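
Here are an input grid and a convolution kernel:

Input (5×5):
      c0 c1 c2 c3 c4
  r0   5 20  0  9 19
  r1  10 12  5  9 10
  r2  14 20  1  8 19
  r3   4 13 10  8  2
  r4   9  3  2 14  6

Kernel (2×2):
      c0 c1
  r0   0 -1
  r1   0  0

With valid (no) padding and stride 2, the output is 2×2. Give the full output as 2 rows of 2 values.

-20 -9
-20 -8

Output[0,0]: The receptive field on the input at this output position is [5 20 / 10 12]. Elementwise product with the kernel and sum: 20·-1.
Output[0,1]: The receptive field on the input at this output position is [0 9 / 5 9]. Elementwise product with the kernel and sum: 9·-1.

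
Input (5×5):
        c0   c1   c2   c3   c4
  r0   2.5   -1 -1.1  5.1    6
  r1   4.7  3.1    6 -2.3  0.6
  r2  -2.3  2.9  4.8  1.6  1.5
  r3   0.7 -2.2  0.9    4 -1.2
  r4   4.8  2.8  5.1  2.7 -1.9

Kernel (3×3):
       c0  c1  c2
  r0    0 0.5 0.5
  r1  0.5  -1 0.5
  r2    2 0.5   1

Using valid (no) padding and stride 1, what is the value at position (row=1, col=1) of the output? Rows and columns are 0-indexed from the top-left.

The receptive field on the input at this output position is [3.1 6 -2.3 / 2.9 4.8 1.6 / -2.2 0.9 4]. Elementwise product with the kernel and sum: 6·0.5 + -2.3·0.5 + 2.9·0.5 + 4.8·-1 + 1.6·0.5 + -2.2·2 + 0.9·0.5 + 4·1.

-0.65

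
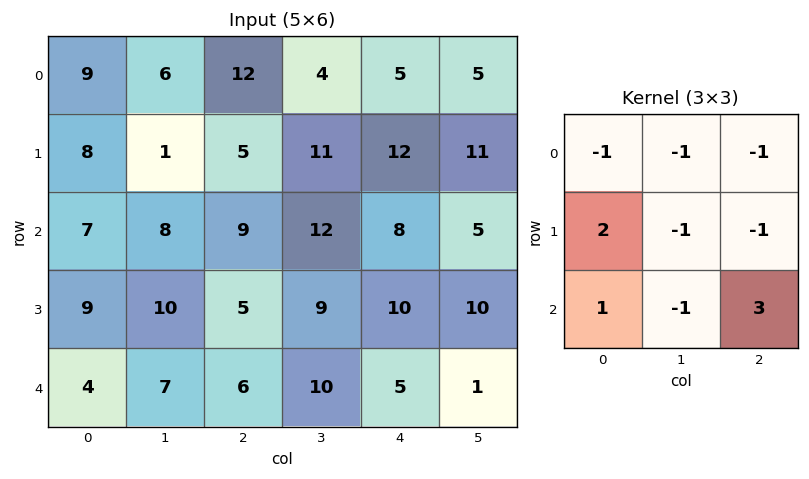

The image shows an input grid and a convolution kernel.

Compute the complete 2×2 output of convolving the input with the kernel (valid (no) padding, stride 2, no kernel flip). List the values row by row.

9 -13
-6 -27

Output[0,0]: The receptive field on the input at this output position is [9 6 12 / 8 1 5 / 7 8 9]. Elementwise product with the kernel and sum: 9·-1 + 6·-1 + 12·-1 + 8·2 + 1·-1 + 5·-1 + 7·1 + 8·-1 + 9·3.
Output[0,1]: The receptive field on the input at this output position is [12 4 5 / 5 11 12 / 9 12 8]. Elementwise product with the kernel and sum: 12·-1 + 4·-1 + 5·-1 + 5·2 + 11·-1 + 12·-1 + 9·1 + 12·-1 + 8·3.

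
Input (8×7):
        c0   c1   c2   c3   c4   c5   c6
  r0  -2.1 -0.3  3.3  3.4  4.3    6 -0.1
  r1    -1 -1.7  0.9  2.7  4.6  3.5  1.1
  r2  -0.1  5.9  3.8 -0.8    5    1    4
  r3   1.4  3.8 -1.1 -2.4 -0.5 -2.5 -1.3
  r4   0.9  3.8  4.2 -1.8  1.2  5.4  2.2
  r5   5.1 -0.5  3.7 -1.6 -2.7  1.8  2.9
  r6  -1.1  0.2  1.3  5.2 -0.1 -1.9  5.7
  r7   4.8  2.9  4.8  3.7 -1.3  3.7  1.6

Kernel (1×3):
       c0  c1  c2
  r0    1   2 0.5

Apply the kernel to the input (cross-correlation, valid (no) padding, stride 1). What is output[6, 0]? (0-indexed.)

The receptive field on the input at this output position is [-1.1 0.2 1.3]. Elementwise product with the kernel and sum: -1.1·1 + 0.2·2 + 1.3·0.5.

-0.05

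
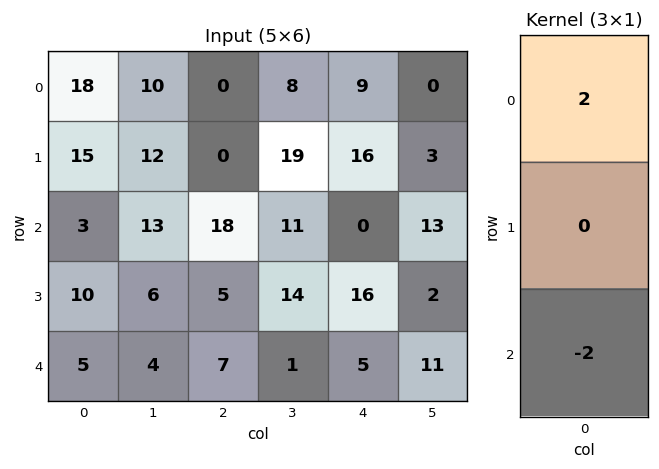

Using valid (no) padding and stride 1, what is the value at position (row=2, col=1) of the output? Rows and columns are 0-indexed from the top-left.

18

The receptive field on the input at this output position is [13 / 6 / 4]. Elementwise product with the kernel and sum: 13·2 + 4·-2.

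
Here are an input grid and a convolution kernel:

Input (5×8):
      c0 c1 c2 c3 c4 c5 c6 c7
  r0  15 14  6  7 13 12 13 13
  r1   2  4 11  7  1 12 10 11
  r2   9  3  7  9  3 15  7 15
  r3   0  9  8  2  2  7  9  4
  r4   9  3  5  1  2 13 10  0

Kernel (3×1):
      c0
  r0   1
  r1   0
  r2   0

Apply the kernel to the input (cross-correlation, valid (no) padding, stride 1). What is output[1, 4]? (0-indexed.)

The receptive field on the input at this output position is [1 / 3 / 2]. Elementwise product with the kernel and sum: 1·1.

1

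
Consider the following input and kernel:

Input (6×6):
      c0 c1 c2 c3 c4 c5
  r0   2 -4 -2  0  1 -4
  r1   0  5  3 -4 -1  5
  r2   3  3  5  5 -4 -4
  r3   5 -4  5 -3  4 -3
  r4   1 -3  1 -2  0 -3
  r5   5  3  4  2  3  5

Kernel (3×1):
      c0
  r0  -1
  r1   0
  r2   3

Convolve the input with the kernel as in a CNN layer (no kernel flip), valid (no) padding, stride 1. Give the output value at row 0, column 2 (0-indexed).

17

The receptive field on the input at this output position is [-2 / 3 / 5]. Elementwise product with the kernel and sum: -2·-1 + 5·3.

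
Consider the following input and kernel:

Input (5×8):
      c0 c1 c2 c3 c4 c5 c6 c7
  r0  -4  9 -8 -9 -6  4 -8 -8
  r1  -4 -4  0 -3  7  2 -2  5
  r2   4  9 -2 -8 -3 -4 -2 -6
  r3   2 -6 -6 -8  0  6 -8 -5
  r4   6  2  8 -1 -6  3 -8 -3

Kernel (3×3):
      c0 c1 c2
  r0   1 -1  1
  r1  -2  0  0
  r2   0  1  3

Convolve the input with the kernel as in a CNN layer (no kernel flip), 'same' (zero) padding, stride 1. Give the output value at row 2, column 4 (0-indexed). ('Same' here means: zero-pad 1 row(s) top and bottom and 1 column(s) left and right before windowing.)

26

The receptive field on the zero-padded input at this output position is [-3 7 2 / -8 -3 -4 / -8 0 6]. Elementwise product with the kernel and sum: -3·1 + 7·-1 + 2·1 + -8·-2 + 0·1 + 6·3.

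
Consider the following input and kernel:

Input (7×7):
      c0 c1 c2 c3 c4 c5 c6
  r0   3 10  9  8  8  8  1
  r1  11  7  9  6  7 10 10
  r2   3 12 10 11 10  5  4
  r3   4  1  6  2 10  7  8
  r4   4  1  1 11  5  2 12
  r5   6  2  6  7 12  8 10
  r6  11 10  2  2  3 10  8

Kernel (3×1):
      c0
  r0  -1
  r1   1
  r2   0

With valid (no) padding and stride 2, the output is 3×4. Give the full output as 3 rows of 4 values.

8 0 -1 9
1 -4 0 4
2 5 7 -2

Output[0,0]: The receptive field on the input at this output position is [3 / 11 / 3]. Elementwise product with the kernel and sum: 3·-1 + 11·1.
Output[0,1]: The receptive field on the input at this output position is [9 / 9 / 10]. Elementwise product with the kernel and sum: 9·-1 + 9·1.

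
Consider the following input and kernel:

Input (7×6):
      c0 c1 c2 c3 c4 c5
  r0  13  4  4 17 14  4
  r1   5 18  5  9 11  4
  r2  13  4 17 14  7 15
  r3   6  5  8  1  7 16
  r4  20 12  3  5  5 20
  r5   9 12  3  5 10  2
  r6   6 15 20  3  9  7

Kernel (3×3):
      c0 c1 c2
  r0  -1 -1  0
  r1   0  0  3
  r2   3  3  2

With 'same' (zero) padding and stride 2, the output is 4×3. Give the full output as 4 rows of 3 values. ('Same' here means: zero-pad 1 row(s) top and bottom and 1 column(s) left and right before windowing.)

63 138 80
35 60 81
81 57 101
36 -6 6

Output[0,0]: The receptive field on the zero-padded input at this output position is [0 0 0 / 0 13 4 / 0 5 18]. Elementwise product with the kernel and sum: 0·-1 + 0·-1 + 4·3 + 0·3 + 5·3 + 18·2.
Output[0,1]: The receptive field on the zero-padded input at this output position is [0 0 0 / 4 4 17 / 18 5 9]. Elementwise product with the kernel and sum: 0·-1 + 0·-1 + 17·3 + 18·3 + 5·3 + 9·2.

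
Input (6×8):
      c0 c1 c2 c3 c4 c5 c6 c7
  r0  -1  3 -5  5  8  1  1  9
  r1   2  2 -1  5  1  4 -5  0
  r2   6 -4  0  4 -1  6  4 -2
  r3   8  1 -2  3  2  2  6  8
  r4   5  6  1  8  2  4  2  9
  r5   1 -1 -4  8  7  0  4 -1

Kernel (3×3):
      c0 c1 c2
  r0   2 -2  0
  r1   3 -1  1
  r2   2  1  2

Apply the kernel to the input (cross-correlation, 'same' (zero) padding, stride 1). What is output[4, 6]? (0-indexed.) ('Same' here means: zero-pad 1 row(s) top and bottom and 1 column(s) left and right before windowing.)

13

The receptive field on the zero-padded input at this output position is [2 6 8 / 4 2 9 / 0 4 -1]. Elementwise product with the kernel and sum: 2·2 + 6·-2 + 4·3 + 2·-1 + 9·1 + 0·2 + 4·1 + -1·2.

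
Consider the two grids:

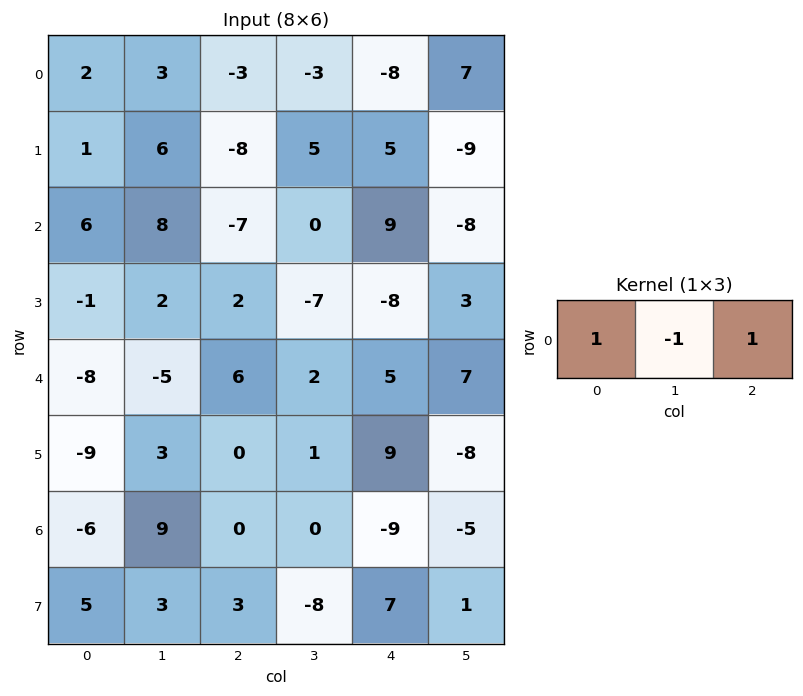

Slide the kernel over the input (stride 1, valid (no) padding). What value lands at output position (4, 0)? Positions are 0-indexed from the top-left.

The receptive field on the input at this output position is [-8 -5 6]. Elementwise product with the kernel and sum: -8·1 + -5·-1 + 6·1.

3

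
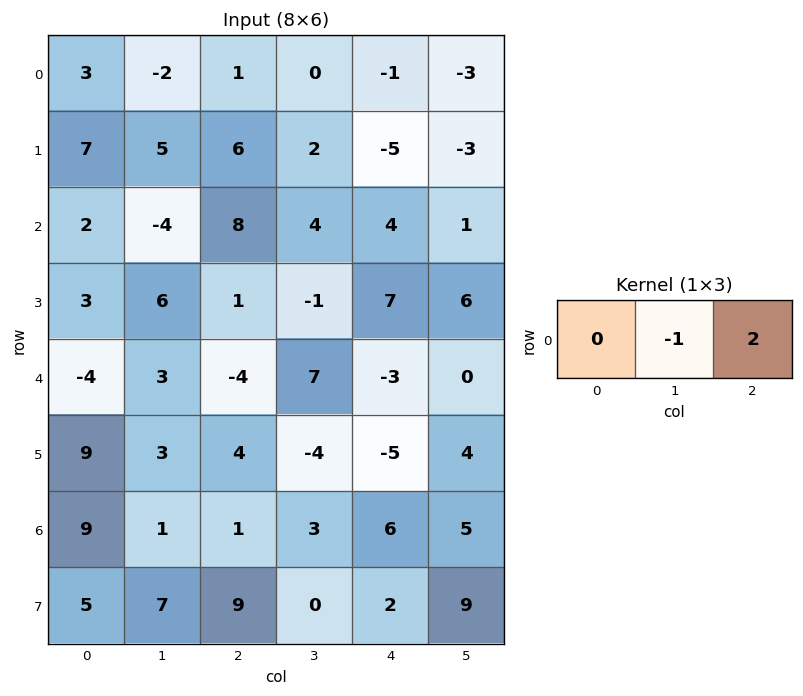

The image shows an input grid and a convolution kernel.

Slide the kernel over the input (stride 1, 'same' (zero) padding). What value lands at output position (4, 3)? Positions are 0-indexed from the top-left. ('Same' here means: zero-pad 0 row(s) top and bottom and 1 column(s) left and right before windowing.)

-13

The receptive field on the zero-padded input at this output position is [-4 7 -3]. Elementwise product with the kernel and sum: 7·-1 + -3·2.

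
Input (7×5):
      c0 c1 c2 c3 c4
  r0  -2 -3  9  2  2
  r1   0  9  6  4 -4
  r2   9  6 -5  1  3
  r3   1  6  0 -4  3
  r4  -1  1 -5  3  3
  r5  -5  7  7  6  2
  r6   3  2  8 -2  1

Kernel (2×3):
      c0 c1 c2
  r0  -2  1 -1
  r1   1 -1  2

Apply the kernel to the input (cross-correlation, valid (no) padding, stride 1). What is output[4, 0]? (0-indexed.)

The receptive field on the input at this output position is [-1 1 -5 / -5 7 7]. Elementwise product with the kernel and sum: -1·-2 + 1·1 + -5·-1 + -5·1 + 7·-1 + 7·2.

10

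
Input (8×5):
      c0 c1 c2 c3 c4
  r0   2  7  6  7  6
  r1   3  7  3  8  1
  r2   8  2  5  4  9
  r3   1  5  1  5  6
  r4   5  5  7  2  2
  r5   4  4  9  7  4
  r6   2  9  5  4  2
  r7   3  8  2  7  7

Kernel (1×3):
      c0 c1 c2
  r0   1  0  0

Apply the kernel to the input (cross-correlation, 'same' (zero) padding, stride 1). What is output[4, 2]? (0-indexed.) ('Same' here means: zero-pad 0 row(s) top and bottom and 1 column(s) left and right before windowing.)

The receptive field on the zero-padded input at this output position is [5 7 2]. Elementwise product with the kernel and sum: 5·1.

5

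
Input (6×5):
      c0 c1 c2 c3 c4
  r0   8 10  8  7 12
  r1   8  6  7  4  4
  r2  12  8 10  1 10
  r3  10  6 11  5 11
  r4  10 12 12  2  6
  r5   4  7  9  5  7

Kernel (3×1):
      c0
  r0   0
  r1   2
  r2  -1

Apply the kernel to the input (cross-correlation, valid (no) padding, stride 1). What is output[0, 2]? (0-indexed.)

4

The receptive field on the input at this output position is [8 / 7 / 10]. Elementwise product with the kernel and sum: 7·2 + 10·-1.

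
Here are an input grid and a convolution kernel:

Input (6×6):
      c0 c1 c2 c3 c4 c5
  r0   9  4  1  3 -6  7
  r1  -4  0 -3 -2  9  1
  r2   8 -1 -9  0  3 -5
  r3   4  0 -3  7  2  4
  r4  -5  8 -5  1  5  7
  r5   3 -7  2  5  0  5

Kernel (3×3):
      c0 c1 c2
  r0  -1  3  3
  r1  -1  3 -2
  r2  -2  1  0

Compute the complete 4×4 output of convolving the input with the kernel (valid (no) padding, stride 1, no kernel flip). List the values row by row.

Output[0,0]: The receptive field on the input at this output position is [9 4 1 / -4 0 -3 / 8 -1 -9]. Elementwise product with the kernel and sum: 9·-1 + 4·3 + 1·3 + -4·-1 + 0·3 + -3·-2 + 8·-2 + -1·1.

-1 -4 -13 30
-6 -44 40 39
-18 -70 49 -12
13 3 29 1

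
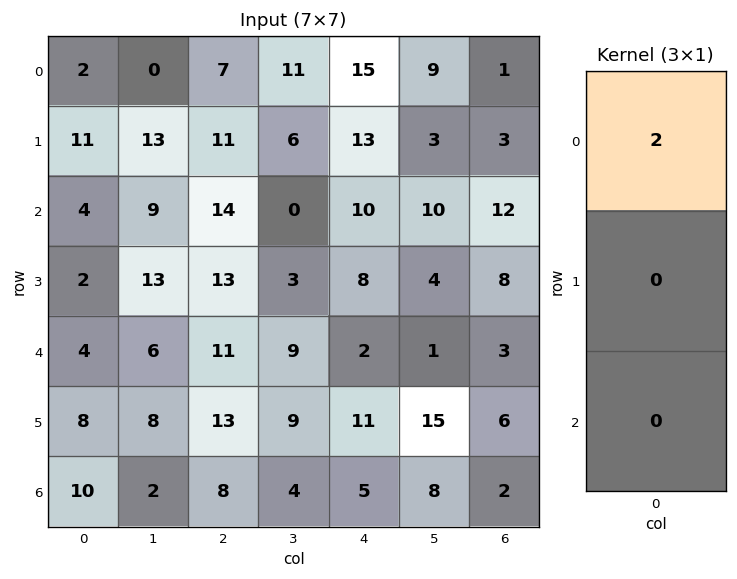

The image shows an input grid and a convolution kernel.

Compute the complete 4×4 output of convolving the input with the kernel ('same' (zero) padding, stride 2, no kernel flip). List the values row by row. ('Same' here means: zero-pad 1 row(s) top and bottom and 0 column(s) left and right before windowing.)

0 0 0 0
22 22 26 6
4 26 16 16
16 26 22 12

Output[0,0]: The receptive field on the zero-padded input at this output position is [0 / 2 / 11]. Elementwise product with the kernel and sum: 0·2.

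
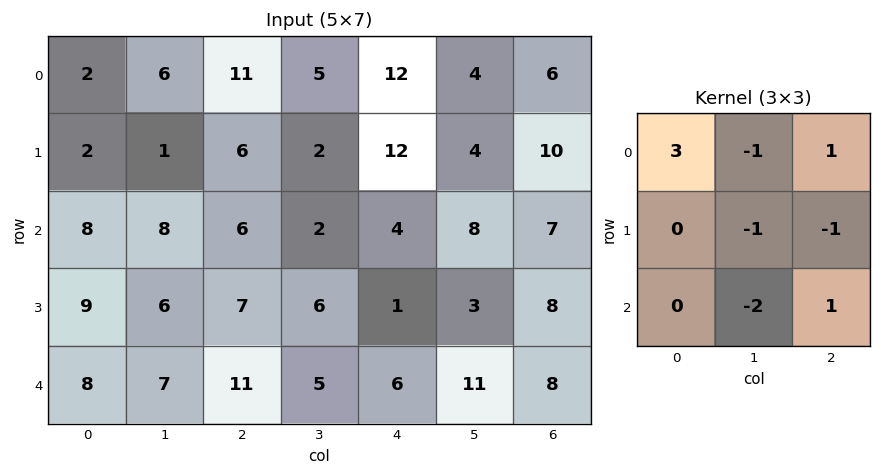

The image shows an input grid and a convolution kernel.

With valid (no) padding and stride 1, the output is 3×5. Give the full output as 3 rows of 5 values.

Output[0,0]: The receptive field on the input at this output position is [2 6 11 / 2 1 6 / 8 8 6]. Elementwise product with the kernel and sum: 2·3 + 6·-1 + 11·1 + 1·-1 + 6·-1 + 8·-2 + 6·1.
Output[0,1]: The receptive field on the input at this output position is [6 11 5 / 1 6 2 / 8 6 2]. Elementwise product with the kernel and sum: 6·3 + 11·-1 + 5·1 + 6·-1 + 2·-1 + 6·-2 + 2·1.

-6 -6 26 -9 15
-8 -17 11 -13 29
6 -10 9 5 -14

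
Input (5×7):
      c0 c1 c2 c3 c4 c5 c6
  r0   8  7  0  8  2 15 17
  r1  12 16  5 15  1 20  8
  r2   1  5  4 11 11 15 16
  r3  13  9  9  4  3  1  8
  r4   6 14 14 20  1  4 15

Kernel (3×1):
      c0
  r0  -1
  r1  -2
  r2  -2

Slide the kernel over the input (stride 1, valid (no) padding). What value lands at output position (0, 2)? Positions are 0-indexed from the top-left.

-18

The receptive field on the input at this output position is [0 / 5 / 4]. Elementwise product with the kernel and sum: 0·-1 + 5·-2 + 4·-2.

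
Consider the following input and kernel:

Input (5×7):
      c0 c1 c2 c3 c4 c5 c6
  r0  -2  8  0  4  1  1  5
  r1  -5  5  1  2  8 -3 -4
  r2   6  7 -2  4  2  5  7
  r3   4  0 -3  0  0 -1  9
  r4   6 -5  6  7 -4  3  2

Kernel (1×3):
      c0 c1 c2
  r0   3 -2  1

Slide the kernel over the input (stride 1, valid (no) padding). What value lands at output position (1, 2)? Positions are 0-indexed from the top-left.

7

The receptive field on the input at this output position is [1 2 8]. Elementwise product with the kernel and sum: 1·3 + 2·-2 + 8·1.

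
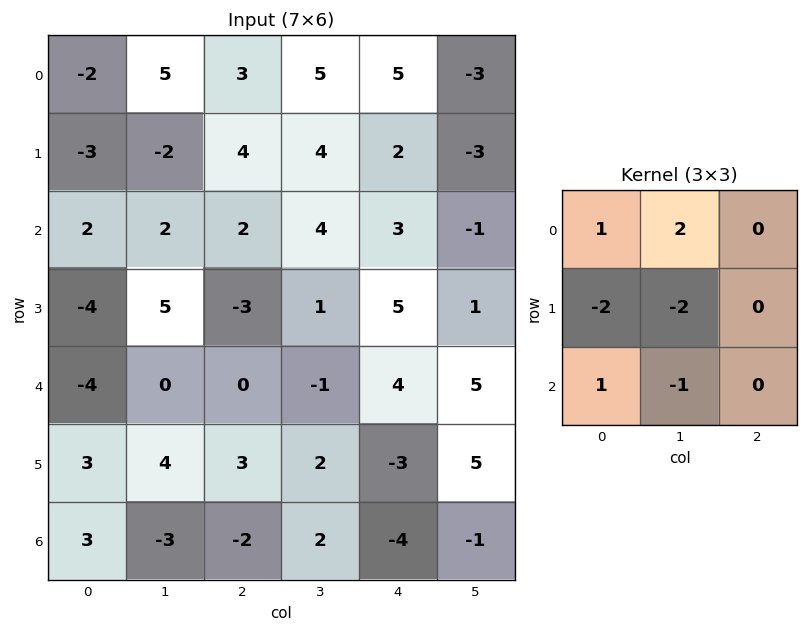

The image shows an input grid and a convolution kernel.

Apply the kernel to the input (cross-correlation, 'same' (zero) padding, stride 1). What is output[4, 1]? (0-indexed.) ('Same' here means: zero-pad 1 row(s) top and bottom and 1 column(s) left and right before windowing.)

The receptive field on the zero-padded input at this output position is [-4 5 -3 / -4 0 0 / 3 4 3]. Elementwise product with the kernel and sum: -4·1 + 5·2 + -4·-2 + 0·-2 + 3·1 + 4·-1.

13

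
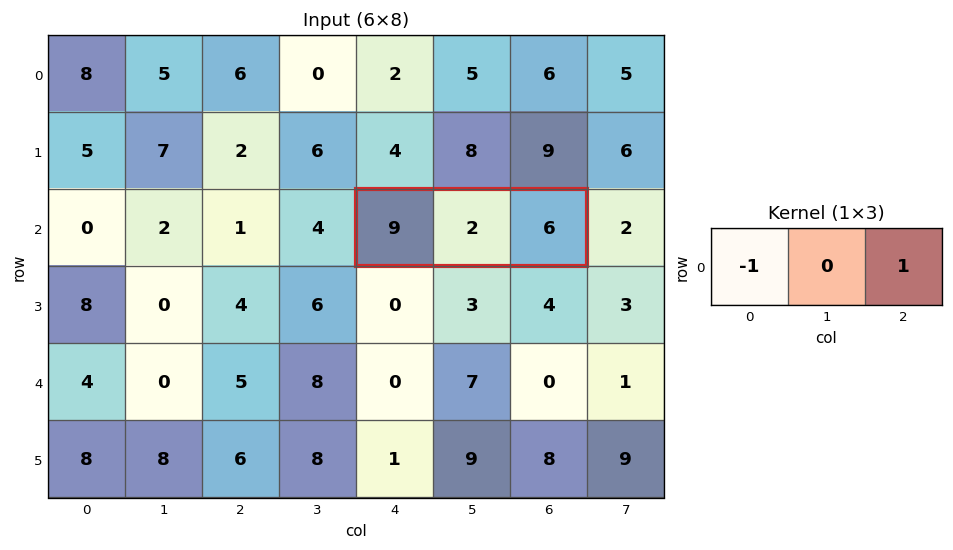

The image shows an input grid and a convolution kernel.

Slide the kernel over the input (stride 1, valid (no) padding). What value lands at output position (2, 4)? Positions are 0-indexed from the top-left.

The receptive field on the input at this output position is [9 2 6]. Elementwise product with the kernel and sum: 9·-1 + 6·1.

-3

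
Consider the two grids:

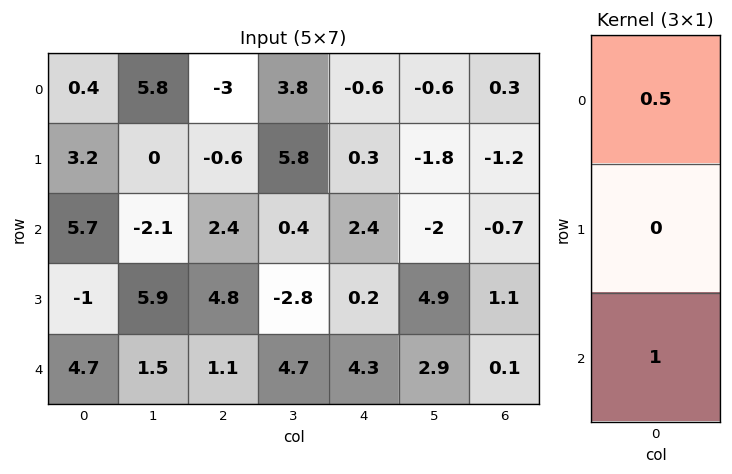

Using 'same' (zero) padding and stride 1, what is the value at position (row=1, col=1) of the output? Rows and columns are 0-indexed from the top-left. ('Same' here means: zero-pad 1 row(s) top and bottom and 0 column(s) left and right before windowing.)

The receptive field on the zero-padded input at this output position is [5.8 / 0 / -2.1]. Elementwise product with the kernel and sum: 5.8·0.5 + -2.1·1.

0.8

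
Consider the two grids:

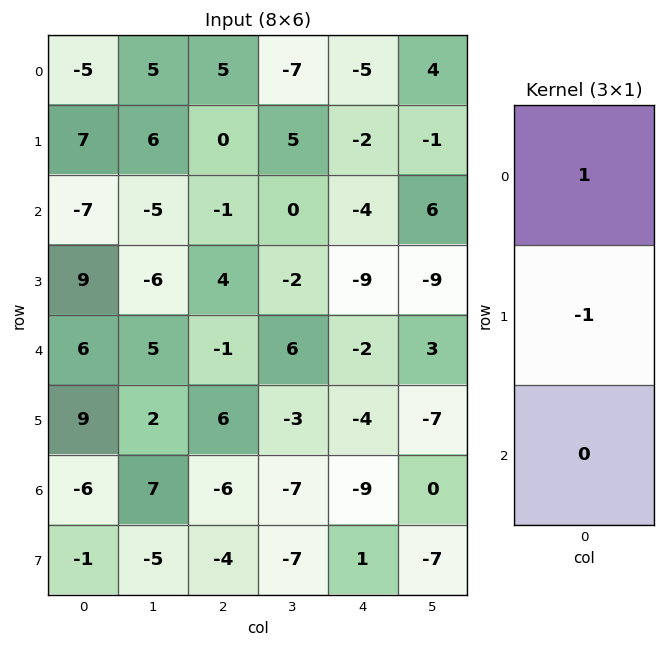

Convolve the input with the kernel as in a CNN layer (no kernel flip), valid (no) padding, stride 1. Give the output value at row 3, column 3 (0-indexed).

The receptive field on the input at this output position is [-2 / 6 / -3]. Elementwise product with the kernel and sum: -2·1 + 6·-1.

-8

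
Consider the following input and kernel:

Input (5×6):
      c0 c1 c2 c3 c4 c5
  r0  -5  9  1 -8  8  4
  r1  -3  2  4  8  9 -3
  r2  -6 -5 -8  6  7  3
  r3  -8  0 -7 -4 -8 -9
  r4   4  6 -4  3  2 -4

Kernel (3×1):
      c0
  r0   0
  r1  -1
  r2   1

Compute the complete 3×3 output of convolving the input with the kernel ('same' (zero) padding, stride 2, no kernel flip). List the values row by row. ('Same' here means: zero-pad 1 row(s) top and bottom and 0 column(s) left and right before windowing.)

2 3 1
-2 1 -15
-4 4 -2

Output[0,0]: The receptive field on the zero-padded input at this output position is [0 / -5 / -3]. Elementwise product with the kernel and sum: -5·-1 + -3·1.
Output[0,1]: The receptive field on the zero-padded input at this output position is [0 / 1 / 4]. Elementwise product with the kernel and sum: 1·-1 + 4·1.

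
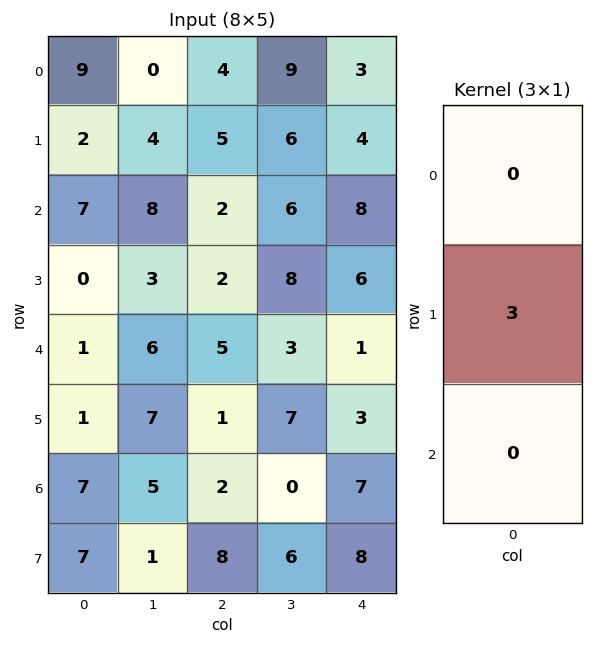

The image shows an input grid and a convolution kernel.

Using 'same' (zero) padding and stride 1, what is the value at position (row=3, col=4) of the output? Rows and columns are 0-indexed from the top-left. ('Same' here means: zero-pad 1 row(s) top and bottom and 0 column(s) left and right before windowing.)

18

The receptive field on the zero-padded input at this output position is [8 / 6 / 1]. Elementwise product with the kernel and sum: 6·3.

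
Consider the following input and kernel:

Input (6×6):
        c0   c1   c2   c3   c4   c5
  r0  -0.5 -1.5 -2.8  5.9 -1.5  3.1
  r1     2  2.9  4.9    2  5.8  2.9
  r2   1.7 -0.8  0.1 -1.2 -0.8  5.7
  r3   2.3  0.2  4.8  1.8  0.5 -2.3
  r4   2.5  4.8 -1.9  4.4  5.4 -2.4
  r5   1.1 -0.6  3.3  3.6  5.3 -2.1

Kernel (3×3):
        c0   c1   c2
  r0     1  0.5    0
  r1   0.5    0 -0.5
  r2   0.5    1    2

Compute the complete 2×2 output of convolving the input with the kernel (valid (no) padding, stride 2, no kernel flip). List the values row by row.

-2.45 -3.05
2.3 15.9

Output[0,0]: The receptive field on the input at this output position is [-0.5 -1.5 -2.8 / 2 2.9 4.9 / 1.7 -0.8 0.1]. Elementwise product with the kernel and sum: -0.5·1 + -1.5·0.5 + 2·0.5 + 4.9·-0.5 + 1.7·0.5 + -0.8·1 + 0.1·2.
Output[0,1]: The receptive field on the input at this output position is [-2.8 5.9 -1.5 / 4.9 2 5.8 / 0.1 -1.2 -0.8]. Elementwise product with the kernel and sum: -2.8·1 + 5.9·0.5 + 4.9·0.5 + 5.8·-0.5 + 0.1·0.5 + -1.2·1 + -0.8·2.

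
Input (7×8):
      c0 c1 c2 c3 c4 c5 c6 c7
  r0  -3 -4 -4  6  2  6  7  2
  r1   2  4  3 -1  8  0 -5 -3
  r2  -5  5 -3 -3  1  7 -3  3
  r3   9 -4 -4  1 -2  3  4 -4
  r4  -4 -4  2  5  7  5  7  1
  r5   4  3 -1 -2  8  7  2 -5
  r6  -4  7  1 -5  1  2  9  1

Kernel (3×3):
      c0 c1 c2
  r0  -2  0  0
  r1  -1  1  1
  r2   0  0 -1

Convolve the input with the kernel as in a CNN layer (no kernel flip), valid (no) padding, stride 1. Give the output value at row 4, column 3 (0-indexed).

5

The receptive field on the input at this output position is [5 7 5 / -2 8 7 / -5 1 2]. Elementwise product with the kernel and sum: 5·-2 + -2·-1 + 8·1 + 7·1 + 2·-1.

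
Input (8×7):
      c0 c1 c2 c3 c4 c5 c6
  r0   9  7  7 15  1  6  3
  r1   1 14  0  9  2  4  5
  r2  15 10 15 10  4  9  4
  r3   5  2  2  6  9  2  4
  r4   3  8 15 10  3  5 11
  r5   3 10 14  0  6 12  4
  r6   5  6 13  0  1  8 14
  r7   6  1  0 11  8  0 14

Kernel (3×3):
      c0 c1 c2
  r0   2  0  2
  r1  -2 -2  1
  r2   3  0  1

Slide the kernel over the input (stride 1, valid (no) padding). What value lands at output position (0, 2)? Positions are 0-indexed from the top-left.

49

The receptive field on the input at this output position is [7 15 1 / 0 9 2 / 15 10 4]. Elementwise product with the kernel and sum: 7·2 + 1·2 + 0·-2 + 9·-2 + 2·1 + 15·3 + 4·1.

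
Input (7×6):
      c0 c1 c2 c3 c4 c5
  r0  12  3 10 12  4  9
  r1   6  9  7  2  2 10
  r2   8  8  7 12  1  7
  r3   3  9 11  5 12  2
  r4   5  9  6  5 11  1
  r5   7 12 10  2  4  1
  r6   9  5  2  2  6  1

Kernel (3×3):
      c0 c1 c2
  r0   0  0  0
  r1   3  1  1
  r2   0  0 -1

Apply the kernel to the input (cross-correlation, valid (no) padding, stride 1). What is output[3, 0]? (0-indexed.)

The receptive field on the input at this output position is [3 9 11 / 5 9 6 / 7 12 10]. Elementwise product with the kernel and sum: 5·3 + 9·1 + 6·1 + 10·-1.

20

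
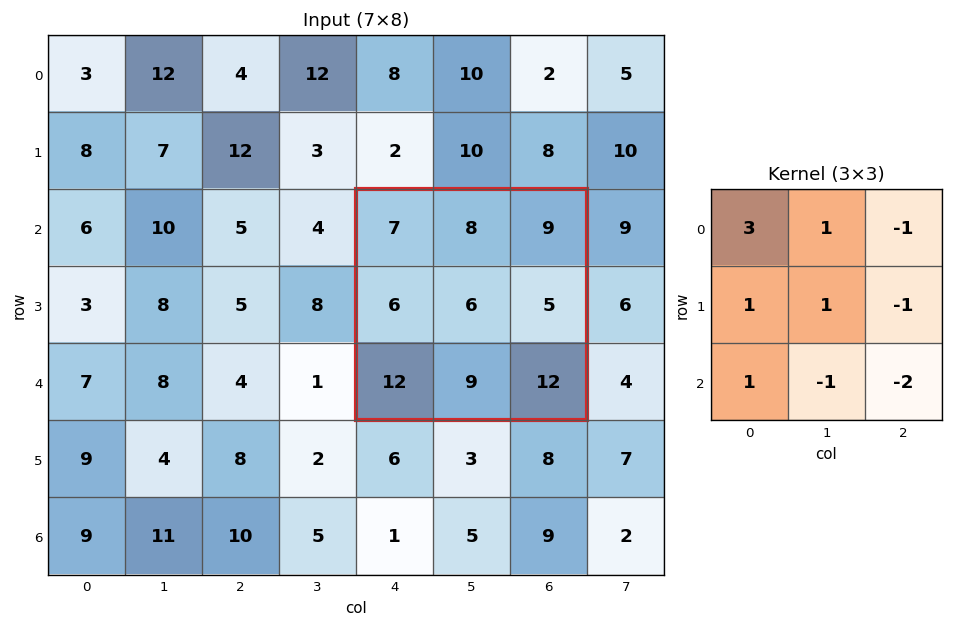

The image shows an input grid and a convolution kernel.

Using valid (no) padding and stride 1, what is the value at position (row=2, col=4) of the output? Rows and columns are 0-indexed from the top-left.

6

The receptive field on the input at this output position is [7 8 9 / 6 6 5 / 12 9 12]. Elementwise product with the kernel and sum: 7·3 + 8·1 + 9·-1 + 6·1 + 6·1 + 5·-1 + 12·1 + 9·-1 + 12·-2.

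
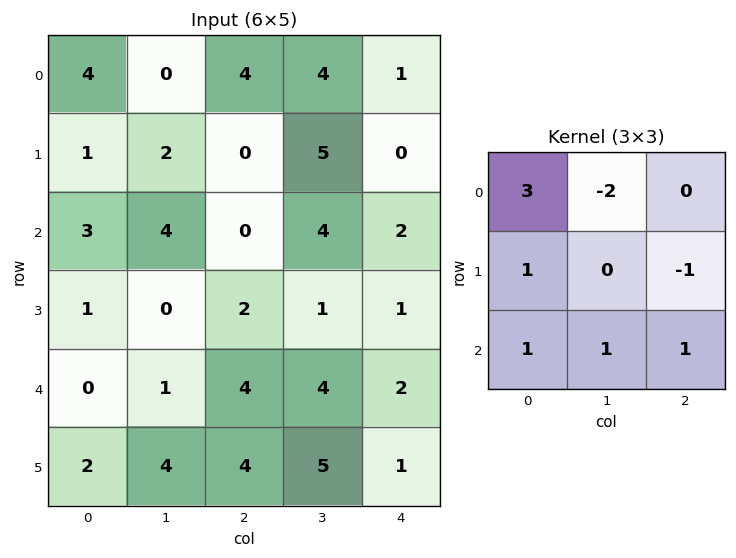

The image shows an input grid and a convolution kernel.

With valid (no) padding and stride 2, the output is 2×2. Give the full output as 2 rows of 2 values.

Output[0,0]: The receptive field on the input at this output position is [4 0 4 / 1 2 0 / 3 4 0]. Elementwise product with the kernel and sum: 4·3 + 0·-2 + 1·1 + 0·-1 + 3·1 + 4·1 + 0·1.

20 10
5 3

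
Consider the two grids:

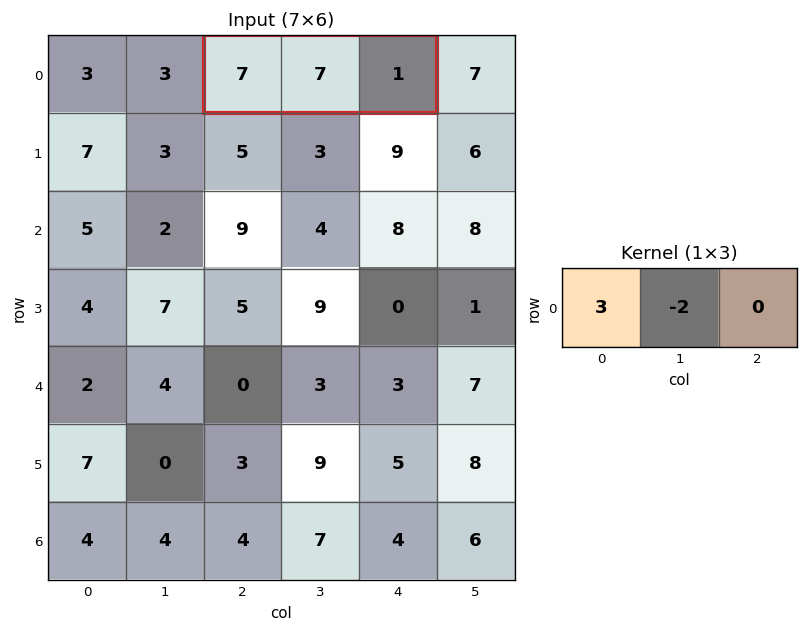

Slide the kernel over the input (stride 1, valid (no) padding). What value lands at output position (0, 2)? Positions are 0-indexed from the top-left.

The receptive field on the input at this output position is [7 7 1]. Elementwise product with the kernel and sum: 7·3 + 7·-2.

7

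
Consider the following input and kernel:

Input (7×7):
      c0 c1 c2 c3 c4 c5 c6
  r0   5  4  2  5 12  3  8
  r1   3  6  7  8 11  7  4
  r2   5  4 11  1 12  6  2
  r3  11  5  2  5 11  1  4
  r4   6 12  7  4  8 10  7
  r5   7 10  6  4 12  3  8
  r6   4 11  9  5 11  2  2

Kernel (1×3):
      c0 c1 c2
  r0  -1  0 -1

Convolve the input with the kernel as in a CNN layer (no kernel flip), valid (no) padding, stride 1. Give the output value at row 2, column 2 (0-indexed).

The receptive field on the input at this output position is [11 1 12]. Elementwise product with the kernel and sum: 11·-1 + 12·-1.

-23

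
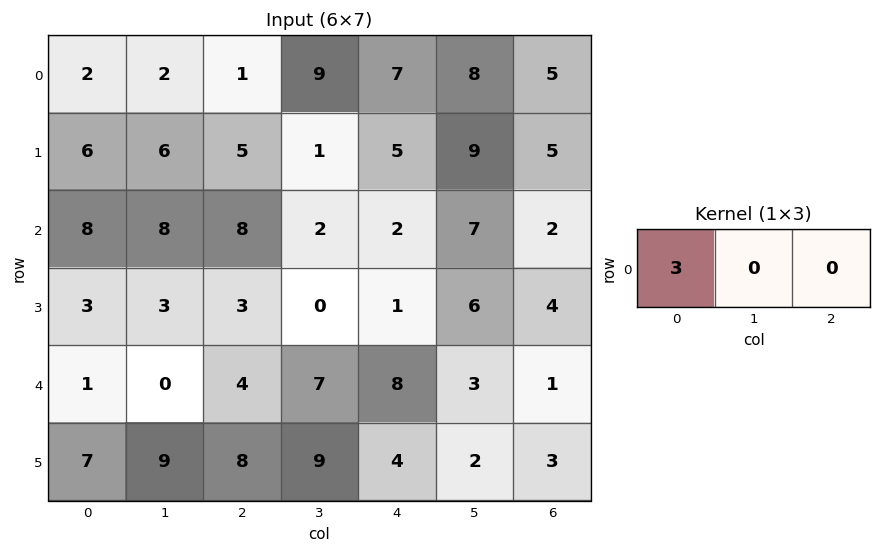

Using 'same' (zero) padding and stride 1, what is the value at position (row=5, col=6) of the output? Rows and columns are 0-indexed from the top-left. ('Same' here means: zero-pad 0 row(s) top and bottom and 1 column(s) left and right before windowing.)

The receptive field on the zero-padded input at this output position is [2 3 0]. Elementwise product with the kernel and sum: 2·3.

6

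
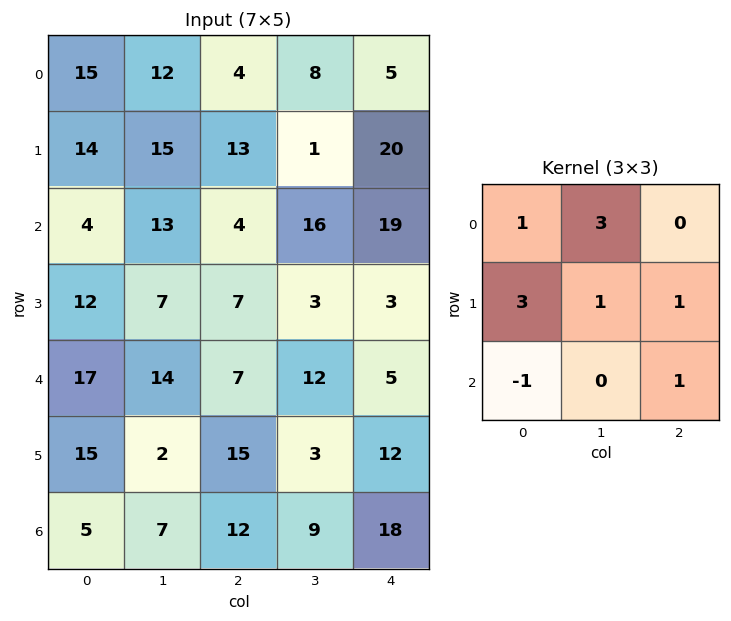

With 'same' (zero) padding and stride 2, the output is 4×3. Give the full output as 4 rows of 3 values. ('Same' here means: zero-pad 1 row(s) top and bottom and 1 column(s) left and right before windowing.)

Output[0,0]: The receptive field on the zero-padded input at this output position is [0 0 0 / 0 15 12 / 0 14 15]. Elementwise product with the kernel and sum: 0·1 + 0·3 + 0·3 + 15·1 + 12·1 + 0·-1 + 15·1.

42 34 28
66 109 125
69 90 50
57 89 84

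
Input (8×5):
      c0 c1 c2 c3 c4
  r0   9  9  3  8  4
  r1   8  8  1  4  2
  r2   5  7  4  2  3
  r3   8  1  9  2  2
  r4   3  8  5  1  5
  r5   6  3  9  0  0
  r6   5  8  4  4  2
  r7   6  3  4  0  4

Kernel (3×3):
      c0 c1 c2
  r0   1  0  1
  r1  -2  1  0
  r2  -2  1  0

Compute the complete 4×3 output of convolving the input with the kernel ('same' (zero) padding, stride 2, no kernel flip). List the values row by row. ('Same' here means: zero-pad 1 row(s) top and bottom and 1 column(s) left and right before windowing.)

Output[0,0]: The receptive field on the zero-padded input at this output position is [0 0 0 / 0 9 9 / 0 8 8]. Elementwise product with the kernel and sum: 0·1 + 0·1 + 0·-2 + 9·1 + 0·-2 + 8·1.

17 -30 -18
21 9 1
10 -5 5
14 -11 -2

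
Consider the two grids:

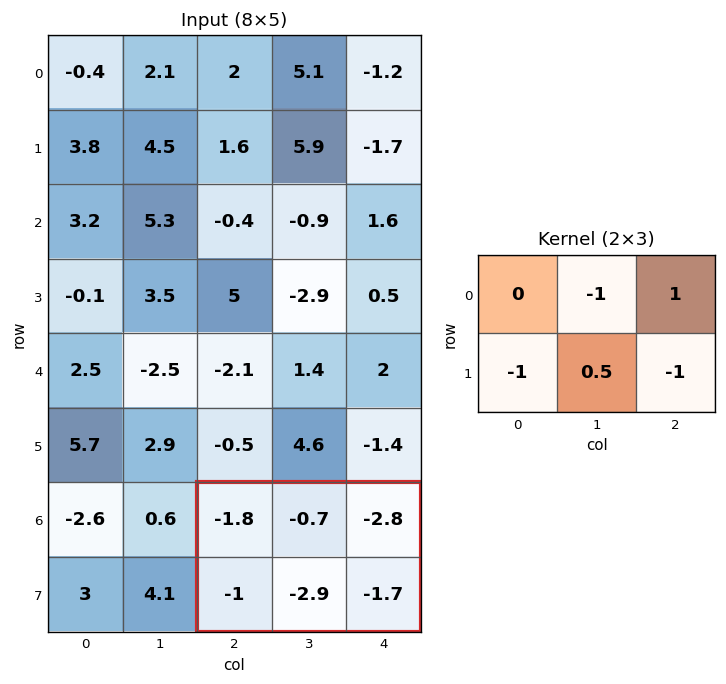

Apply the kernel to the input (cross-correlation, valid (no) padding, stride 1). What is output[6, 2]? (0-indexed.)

The receptive field on the input at this output position is [-1.8 -0.7 -2.8 / -1 -2.9 -1.7]. Elementwise product with the kernel and sum: -0.7·-1 + -2.8·1 + -1·-1 + -2.9·0.5 + -1.7·-1.

-0.85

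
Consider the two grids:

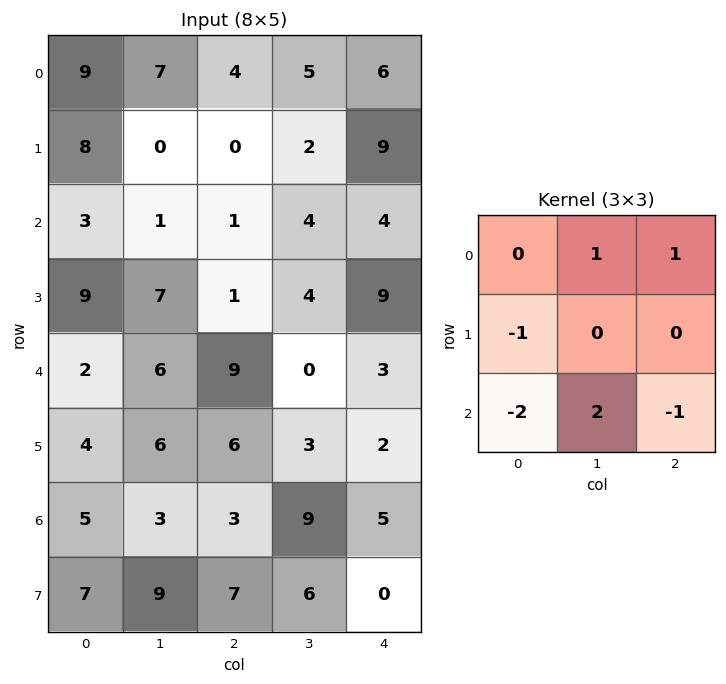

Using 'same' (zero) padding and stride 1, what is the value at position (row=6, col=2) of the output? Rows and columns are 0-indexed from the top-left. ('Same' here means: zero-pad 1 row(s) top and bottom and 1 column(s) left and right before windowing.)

The receptive field on the zero-padded input at this output position is [6 6 3 / 3 3 9 / 9 7 6]. Elementwise product with the kernel and sum: 6·1 + 3·1 + 3·-1 + 9·-2 + 7·2 + 6·-1.

-4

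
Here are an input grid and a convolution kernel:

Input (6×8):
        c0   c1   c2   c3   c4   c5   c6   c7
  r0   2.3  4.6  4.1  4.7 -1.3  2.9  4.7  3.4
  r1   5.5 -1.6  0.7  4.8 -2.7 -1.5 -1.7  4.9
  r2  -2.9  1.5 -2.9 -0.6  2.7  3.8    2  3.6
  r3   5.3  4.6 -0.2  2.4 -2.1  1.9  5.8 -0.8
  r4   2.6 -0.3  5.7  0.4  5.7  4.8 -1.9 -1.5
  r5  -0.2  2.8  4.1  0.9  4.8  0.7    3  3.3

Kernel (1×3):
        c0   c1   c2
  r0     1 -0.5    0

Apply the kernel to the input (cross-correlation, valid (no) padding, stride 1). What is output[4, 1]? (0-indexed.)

-3.15

The receptive field on the input at this output position is [-0.3 5.7 0.4]. Elementwise product with the kernel and sum: -0.3·1 + 5.7·-0.5.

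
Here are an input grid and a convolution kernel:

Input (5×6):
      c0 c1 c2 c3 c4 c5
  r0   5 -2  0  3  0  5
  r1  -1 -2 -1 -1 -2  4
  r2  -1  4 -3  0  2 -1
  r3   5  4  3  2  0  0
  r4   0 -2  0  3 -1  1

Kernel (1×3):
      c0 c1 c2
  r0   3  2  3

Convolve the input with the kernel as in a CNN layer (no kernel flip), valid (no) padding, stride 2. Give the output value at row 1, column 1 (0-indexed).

The receptive field on the input at this output position is [-3 0 2]. Elementwise product with the kernel and sum: -3·3 + 0·2 + 2·3.

-3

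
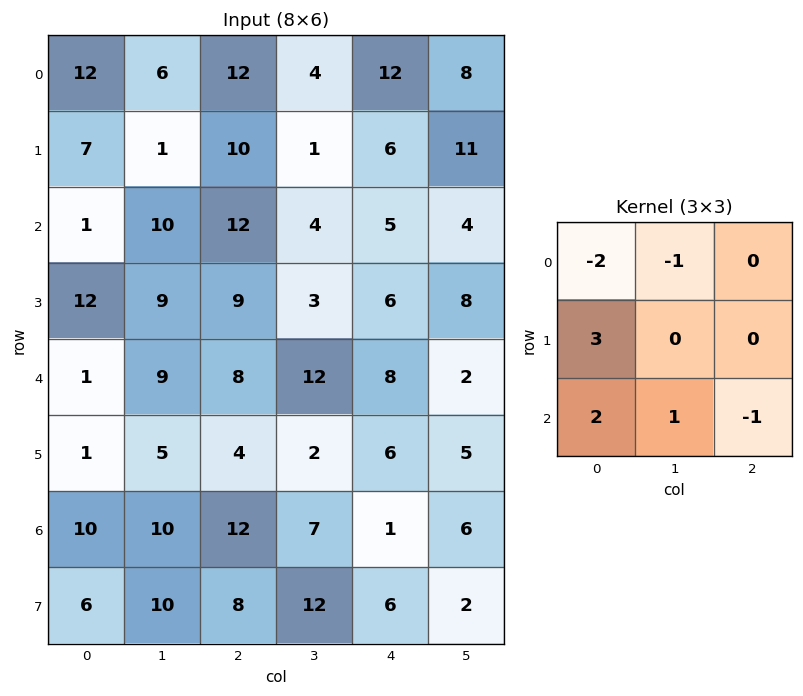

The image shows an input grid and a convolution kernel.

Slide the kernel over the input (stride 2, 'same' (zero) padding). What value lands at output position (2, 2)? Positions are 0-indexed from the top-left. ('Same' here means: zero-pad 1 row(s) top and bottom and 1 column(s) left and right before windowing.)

The receptive field on the zero-padded input at this output position is [3 6 8 / 12 8 2 / 2 6 5]. Elementwise product with the kernel and sum: 3·-2 + 6·-1 + 12·3 + 2·2 + 6·1 + 5·-1.

29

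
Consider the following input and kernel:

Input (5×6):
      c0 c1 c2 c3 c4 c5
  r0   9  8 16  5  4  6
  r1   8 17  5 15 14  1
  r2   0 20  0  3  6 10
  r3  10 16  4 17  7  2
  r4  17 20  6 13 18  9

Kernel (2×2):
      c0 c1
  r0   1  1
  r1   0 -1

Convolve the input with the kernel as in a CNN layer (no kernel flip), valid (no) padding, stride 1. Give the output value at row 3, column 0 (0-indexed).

6

The receptive field on the input at this output position is [10 16 / 17 20]. Elementwise product with the kernel and sum: 10·1 + 16·1 + 20·-1.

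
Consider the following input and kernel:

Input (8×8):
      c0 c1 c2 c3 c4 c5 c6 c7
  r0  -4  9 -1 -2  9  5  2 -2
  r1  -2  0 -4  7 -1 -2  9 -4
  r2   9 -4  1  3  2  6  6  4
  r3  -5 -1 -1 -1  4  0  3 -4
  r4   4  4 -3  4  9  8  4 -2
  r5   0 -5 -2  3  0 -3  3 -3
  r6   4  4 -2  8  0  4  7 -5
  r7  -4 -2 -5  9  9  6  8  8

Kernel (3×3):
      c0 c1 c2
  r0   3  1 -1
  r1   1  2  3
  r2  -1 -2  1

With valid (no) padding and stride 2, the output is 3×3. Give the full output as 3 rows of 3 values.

-16 -12 44
-3 17 -2
-11 -24 33

Output[0,0]: The receptive field on the input at this output position is [-4 9 -1 / -2 0 -4 / 9 -4 1]. Elementwise product with the kernel and sum: -4·3 + 9·1 + -1·-1 + -2·1 + 0·2 + -4·3 + 9·-1 + -4·-2 + 1·1.
Output[0,1]: The receptive field on the input at this output position is [-1 -2 9 / -4 7 -1 / 1 3 2]. Elementwise product with the kernel and sum: -1·3 + -2·1 + 9·-1 + -4·1 + 7·2 + -1·3 + 1·-1 + 3·-2 + 2·1.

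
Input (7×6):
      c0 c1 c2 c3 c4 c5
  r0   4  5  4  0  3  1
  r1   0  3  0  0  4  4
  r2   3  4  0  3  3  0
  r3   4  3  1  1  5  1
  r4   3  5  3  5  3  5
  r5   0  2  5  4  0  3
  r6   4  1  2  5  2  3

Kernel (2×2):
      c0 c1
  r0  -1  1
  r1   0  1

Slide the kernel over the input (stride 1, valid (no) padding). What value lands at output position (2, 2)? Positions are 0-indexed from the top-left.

4

The receptive field on the input at this output position is [0 3 / 1 1]. Elementwise product with the kernel and sum: 0·-1 + 3·1 + 1·1.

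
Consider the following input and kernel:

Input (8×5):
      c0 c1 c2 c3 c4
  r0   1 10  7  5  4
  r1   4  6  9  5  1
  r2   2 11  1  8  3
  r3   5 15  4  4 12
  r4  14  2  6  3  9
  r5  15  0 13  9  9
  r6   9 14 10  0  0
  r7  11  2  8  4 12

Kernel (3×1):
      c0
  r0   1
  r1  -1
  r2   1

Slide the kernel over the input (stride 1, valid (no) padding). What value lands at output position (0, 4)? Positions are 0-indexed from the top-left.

6

The receptive field on the input at this output position is [4 / 1 / 3]. Elementwise product with the kernel and sum: 4·1 + 1·-1 + 3·1.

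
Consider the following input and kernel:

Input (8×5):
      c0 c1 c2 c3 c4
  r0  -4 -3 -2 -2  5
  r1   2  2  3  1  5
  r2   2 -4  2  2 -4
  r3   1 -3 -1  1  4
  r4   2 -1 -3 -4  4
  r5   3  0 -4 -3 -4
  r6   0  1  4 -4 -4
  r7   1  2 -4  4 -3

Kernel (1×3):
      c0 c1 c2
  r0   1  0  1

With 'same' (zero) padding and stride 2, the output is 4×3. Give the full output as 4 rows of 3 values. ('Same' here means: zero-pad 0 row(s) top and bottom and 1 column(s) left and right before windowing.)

Output[0,0]: The receptive field on the zero-padded input at this output position is [0 -4 -3]. Elementwise product with the kernel and sum: 0·1 + -3·1.
Output[0,1]: The receptive field on the zero-padded input at this output position is [-3 -2 -2]. Elementwise product with the kernel and sum: -3·1 + -2·1.

-3 -5 -2
-4 -2 2
-1 -5 -4
1 -3 -4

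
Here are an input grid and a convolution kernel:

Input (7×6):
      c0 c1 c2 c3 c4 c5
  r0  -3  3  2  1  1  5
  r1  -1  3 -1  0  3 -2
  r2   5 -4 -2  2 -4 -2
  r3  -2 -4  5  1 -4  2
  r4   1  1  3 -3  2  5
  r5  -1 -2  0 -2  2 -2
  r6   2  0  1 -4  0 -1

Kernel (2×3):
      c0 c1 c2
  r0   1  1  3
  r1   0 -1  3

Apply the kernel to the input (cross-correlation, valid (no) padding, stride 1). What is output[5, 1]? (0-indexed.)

-21

The receptive field on the input at this output position is [-2 0 -2 / 0 1 -4]. Elementwise product with the kernel and sum: -2·1 + 0·1 + -2·3 + 1·-1 + -4·3.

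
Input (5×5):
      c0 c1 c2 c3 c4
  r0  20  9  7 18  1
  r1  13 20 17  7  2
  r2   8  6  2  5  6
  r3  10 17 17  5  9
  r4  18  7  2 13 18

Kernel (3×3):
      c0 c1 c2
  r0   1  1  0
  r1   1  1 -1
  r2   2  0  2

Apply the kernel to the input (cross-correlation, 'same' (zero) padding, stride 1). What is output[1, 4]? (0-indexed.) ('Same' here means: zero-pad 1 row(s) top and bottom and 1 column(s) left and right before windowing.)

38

The receptive field on the zero-padded input at this output position is [18 1 0 / 7 2 0 / 5 6 0]. Elementwise product with the kernel and sum: 18·1 + 1·1 + 7·1 + 2·1 + 0·-1 + 5·2 + 0·2.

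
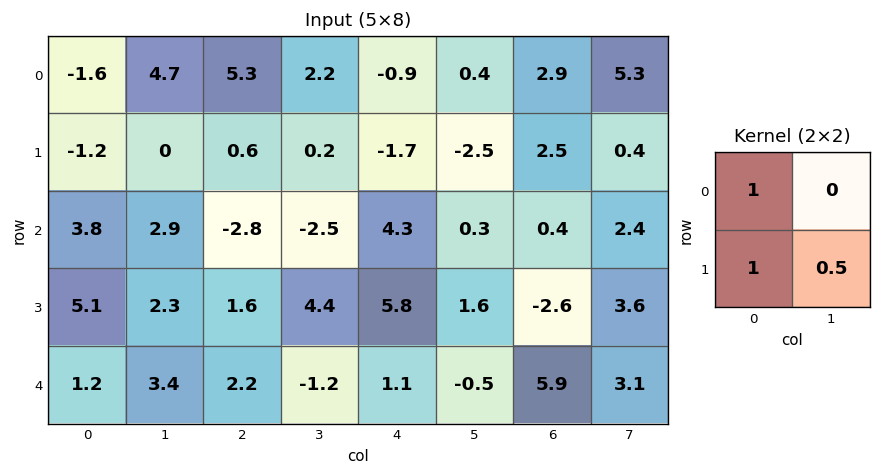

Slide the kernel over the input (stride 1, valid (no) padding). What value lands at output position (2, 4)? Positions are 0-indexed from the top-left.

The receptive field on the input at this output position is [4.3 0.3 / 5.8 1.6]. Elementwise product with the kernel and sum: 4.3·1 + 5.8·1 + 1.6·0.5.

10.9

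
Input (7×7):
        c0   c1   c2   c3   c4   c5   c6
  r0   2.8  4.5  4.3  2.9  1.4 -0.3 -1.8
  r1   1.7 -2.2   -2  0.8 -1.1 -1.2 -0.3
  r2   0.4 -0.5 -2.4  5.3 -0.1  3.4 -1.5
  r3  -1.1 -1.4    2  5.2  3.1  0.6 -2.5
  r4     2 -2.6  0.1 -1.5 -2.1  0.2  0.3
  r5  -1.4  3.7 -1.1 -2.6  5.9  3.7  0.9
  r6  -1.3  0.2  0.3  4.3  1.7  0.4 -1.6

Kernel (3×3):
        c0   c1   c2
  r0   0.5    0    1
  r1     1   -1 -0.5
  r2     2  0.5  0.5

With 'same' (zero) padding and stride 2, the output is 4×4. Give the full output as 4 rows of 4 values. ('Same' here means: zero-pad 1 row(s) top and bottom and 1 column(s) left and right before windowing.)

Output[0,0]: The receptive field on the zero-padded input at this output position is [0 0 0 / 0 2.8 4.5 / 0 1.7 -2.2]. Elementwise product with the kernel and sum: 0·0.5 + 0·1 + 0·1 + 2.8·-1 + 4.5·-0.5 + 0·2 + 1.7·0.5 + -2.2·0.5.

-5.3 -6.25 2.1 -1.05
-3.6 -0.25 15.15 4.25
-0.95 8.1 3.3 8.05
4.9 -3 4.8 3.85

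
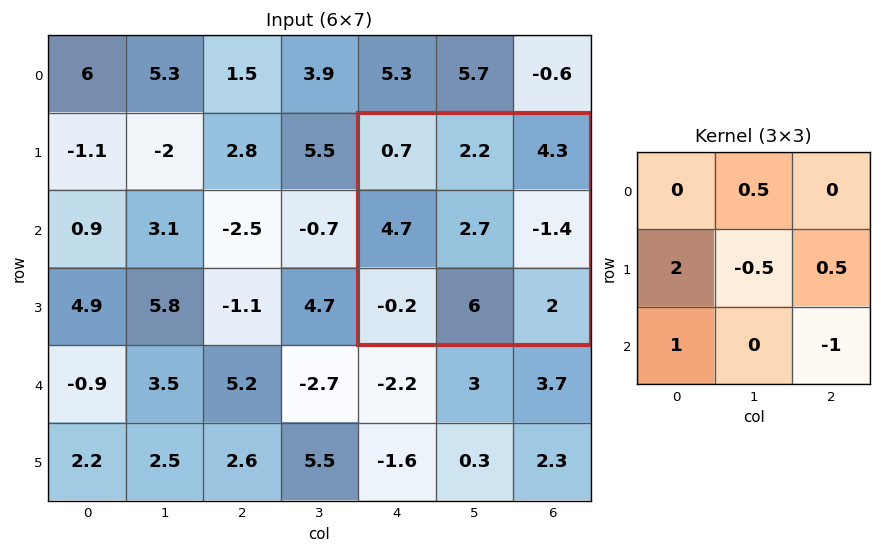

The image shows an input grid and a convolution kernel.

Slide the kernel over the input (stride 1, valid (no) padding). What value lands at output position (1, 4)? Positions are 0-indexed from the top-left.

The receptive field on the input at this output position is [0.7 2.2 4.3 / 4.7 2.7 -1.4 / -0.2 6 2]. Elementwise product with the kernel and sum: 2.2·0.5 + 4.7·2 + 2.7·-0.5 + -1.4·0.5 + -0.2·1 + 2·-1.

6.25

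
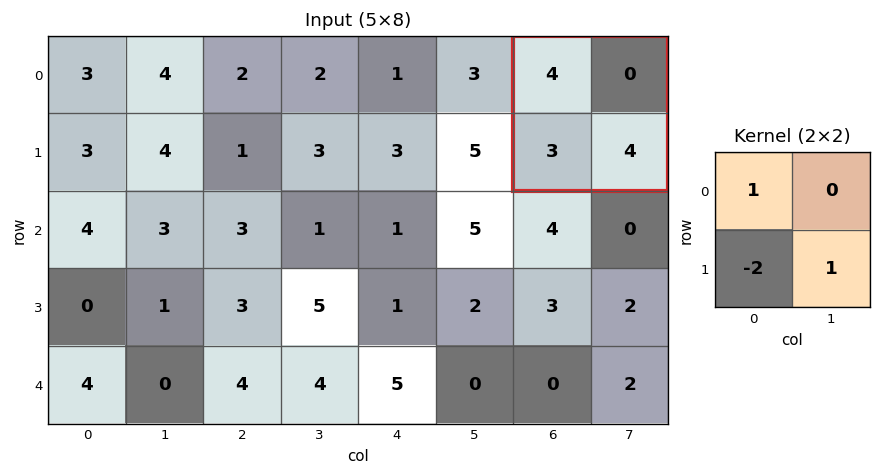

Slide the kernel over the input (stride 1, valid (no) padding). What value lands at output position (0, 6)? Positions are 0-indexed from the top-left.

2

The receptive field on the input at this output position is [4 0 / 3 4]. Elementwise product with the kernel and sum: 4·1 + 3·-2 + 4·1.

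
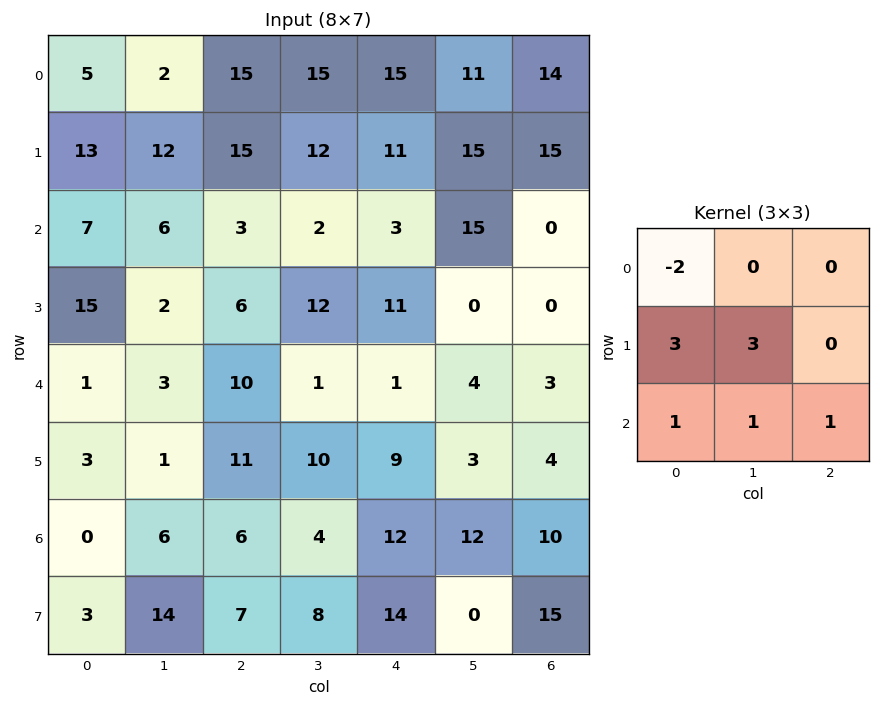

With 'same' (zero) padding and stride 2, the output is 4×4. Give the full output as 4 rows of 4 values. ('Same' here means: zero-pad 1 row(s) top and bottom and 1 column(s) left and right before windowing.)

Output[0,0]: The receptive field on the zero-padded input at this output position is [0 0 0 / 0 5 2 / 0 13 12]. Elementwise product with the kernel and sum: 0·-2 + 0·3 + 5·3 + 0·1 + 13·1 + 12·1.

40 90 128 105
38 23 14 15
7 57 4 28
17 63 50 75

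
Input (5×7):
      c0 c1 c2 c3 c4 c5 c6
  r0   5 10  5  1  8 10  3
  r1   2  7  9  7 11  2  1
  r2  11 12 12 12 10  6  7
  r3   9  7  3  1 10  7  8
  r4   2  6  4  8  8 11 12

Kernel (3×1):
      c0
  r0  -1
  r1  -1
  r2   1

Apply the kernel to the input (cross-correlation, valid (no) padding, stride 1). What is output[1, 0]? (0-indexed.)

The receptive field on the input at this output position is [2 / 11 / 9]. Elementwise product with the kernel and sum: 2·-1 + 11·-1 + 9·1.

-4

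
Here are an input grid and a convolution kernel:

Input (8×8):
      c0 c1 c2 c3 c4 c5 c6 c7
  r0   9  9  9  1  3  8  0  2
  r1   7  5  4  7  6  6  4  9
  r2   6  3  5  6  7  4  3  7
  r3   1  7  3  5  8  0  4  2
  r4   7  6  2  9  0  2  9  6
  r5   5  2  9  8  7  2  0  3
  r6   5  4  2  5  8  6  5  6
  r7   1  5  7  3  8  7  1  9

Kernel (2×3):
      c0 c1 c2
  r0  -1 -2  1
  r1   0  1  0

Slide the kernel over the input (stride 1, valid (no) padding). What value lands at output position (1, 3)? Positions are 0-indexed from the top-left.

-6

The receptive field on the input at this output position is [7 6 6 / 6 7 4]. Elementwise product with the kernel and sum: 7·-1 + 6·-2 + 6·1 + 7·1.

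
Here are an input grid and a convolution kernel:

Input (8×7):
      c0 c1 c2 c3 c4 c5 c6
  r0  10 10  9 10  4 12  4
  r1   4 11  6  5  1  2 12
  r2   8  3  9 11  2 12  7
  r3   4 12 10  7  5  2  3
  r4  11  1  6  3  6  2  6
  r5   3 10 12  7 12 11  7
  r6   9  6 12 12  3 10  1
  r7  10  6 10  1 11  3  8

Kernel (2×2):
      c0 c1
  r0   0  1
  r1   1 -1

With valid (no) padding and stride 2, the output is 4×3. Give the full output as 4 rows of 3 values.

3 11 11
-5 14 15
-6 8 3
10 21 18

Output[0,0]: The receptive field on the input at this output position is [10 10 / 4 11]. Elementwise product with the kernel and sum: 10·1 + 4·1 + 11·-1.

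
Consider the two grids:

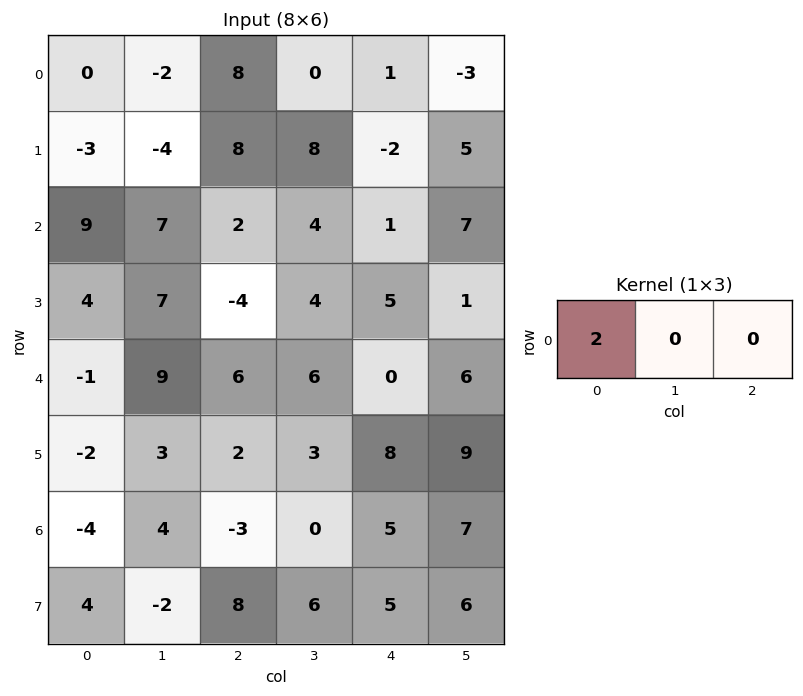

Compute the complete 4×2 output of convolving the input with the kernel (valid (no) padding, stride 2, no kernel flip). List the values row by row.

Output[0,0]: The receptive field on the input at this output position is [0 -2 8]. Elementwise product with the kernel and sum: 0·2.
Output[0,1]: The receptive field on the input at this output position is [8 0 1]. Elementwise product with the kernel and sum: 8·2.

0 16
18 4
-2 12
-8 -6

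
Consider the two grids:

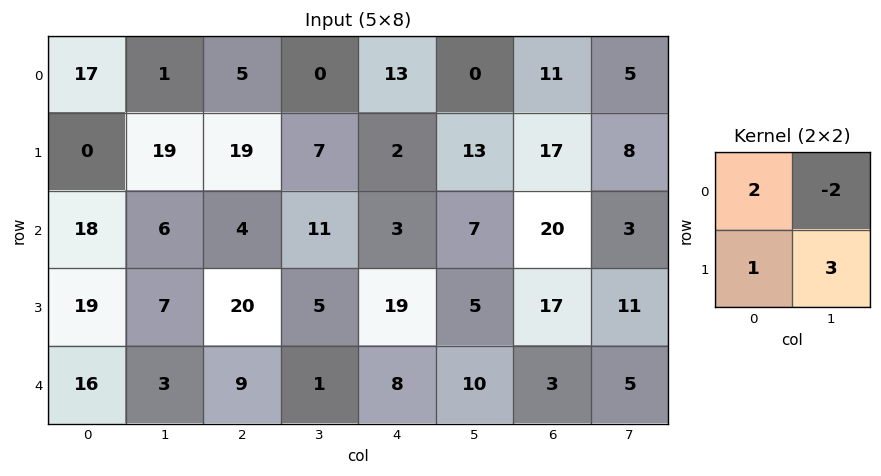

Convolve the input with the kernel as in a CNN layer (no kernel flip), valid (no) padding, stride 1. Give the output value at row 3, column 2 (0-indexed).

The receptive field on the input at this output position is [20 5 / 9 1]. Elementwise product with the kernel and sum: 20·2 + 5·-2 + 9·1 + 1·3.

42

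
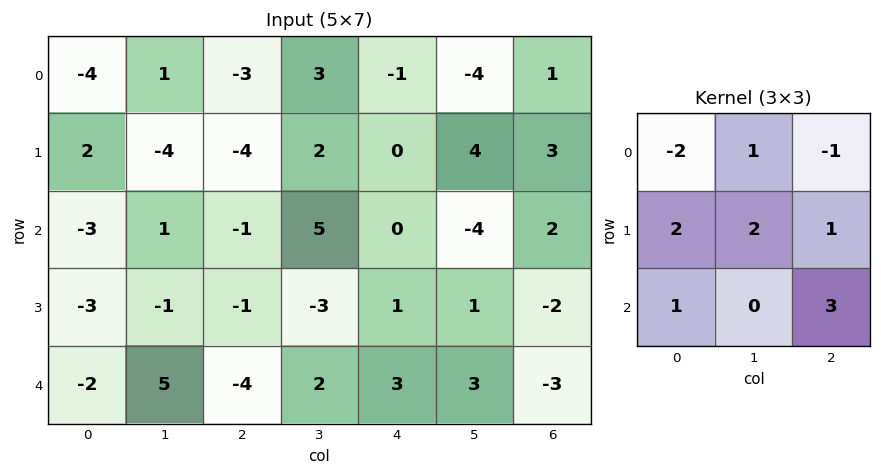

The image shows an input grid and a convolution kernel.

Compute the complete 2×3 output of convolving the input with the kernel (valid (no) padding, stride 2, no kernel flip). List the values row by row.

Output[0,0]: The receptive field on the input at this output position is [-4 1 -3 / 2 -4 -4 / -3 1 -1]. Elementwise product with the kernel and sum: -4·-2 + 1·1 + -3·-1 + 2·2 + -4·2 + -4·1 + -3·1 + -1·3.

-2 5 14
-15 5 -10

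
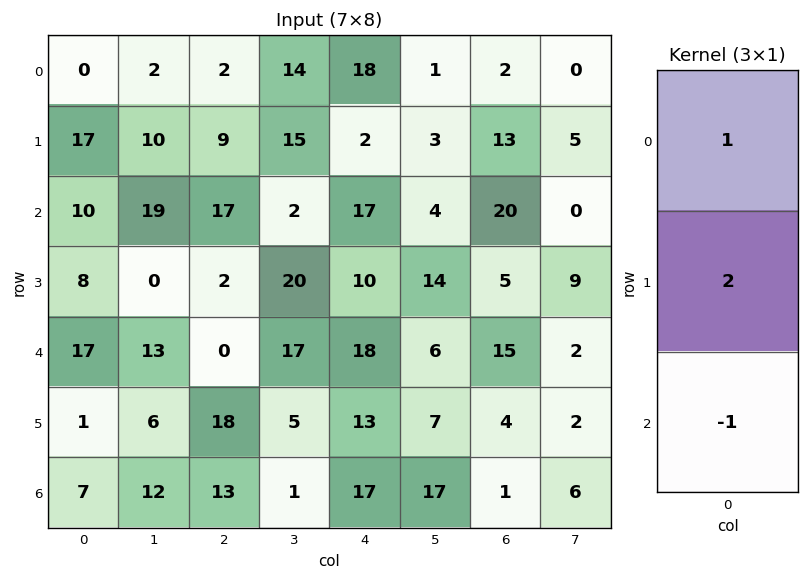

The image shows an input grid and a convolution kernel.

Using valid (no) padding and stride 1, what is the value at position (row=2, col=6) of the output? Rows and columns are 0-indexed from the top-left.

15

The receptive field on the input at this output position is [20 / 5 / 15]. Elementwise product with the kernel and sum: 20·1 + 5·2 + 15·-1.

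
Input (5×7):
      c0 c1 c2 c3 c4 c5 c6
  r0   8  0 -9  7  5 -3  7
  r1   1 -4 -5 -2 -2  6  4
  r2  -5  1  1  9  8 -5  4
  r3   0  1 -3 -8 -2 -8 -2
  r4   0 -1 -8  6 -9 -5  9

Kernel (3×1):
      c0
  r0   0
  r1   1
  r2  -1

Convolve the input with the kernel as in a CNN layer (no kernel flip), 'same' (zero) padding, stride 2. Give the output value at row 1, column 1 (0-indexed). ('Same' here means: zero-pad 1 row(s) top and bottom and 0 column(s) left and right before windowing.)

4

The receptive field on the zero-padded input at this output position is [-5 / 1 / -3]. Elementwise product with the kernel and sum: 1·1 + -3·-1.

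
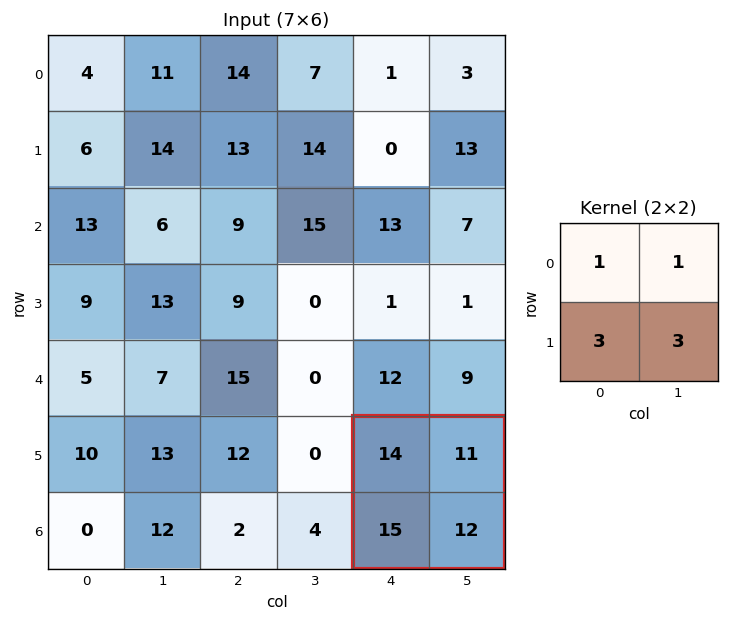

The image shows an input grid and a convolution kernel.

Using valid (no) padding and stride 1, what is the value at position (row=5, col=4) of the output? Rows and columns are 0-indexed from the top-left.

The receptive field on the input at this output position is [14 11 / 15 12]. Elementwise product with the kernel and sum: 14·1 + 11·1 + 15·3 + 12·3.

106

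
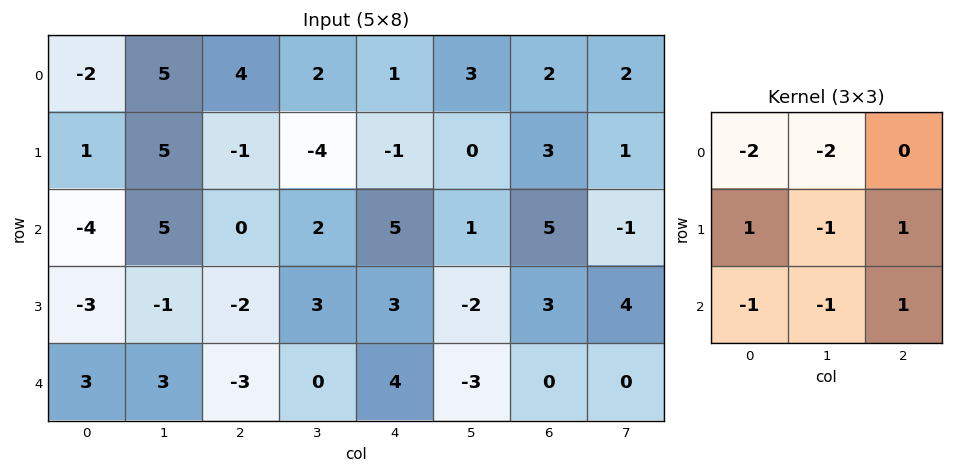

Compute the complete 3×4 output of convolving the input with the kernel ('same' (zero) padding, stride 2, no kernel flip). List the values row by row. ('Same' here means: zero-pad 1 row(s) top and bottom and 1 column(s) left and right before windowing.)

Output[0,0]: The receptive field on the zero-padded input at this output position is [0 0 0 / 0 -2 5 / 0 1 5]. Elementwise product with the kernel and sum: 0·-2 + 0·-2 + 0·1 + -2·-1 + 5·1 + 0·-1 + 1·-1 + 5·1.
Output[0,1]: The receptive field on the zero-padded input at this output position is [0 0 0 / 5 4 2 / 5 -1 -4]. Elementwise product with the kernel and sum: 0·-2 + 0·-2 + 5·1 + 4·-1 + 2·1 + 5·-1 + -1·-1 + -4·1.

11 -5 9 1
9 5 0 -8
6 12 -19 -5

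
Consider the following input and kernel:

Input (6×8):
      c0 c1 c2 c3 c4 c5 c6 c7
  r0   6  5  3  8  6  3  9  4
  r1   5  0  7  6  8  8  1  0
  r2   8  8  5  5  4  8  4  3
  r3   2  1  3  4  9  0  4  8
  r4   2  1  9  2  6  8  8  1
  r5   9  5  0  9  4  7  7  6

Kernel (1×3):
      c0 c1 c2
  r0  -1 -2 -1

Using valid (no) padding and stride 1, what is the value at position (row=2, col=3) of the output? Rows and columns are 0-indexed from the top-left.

-21

The receptive field on the input at this output position is [5 4 8]. Elementwise product with the kernel and sum: 5·-1 + 4·-2 + 8·-1.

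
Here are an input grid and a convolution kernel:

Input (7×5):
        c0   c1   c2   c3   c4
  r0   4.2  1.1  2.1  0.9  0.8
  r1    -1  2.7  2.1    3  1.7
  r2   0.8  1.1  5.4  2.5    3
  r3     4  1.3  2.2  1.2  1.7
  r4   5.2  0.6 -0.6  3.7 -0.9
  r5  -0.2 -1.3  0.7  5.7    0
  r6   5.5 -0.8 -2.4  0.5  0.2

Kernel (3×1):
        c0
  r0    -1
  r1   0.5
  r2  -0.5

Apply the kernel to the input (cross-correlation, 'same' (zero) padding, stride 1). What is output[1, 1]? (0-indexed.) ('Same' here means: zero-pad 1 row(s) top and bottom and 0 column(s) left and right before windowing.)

-0.3

The receptive field on the zero-padded input at this output position is [1.1 / 2.7 / 1.1]. Elementwise product with the kernel and sum: 1.1·-1 + 2.7·0.5 + 1.1·-0.5.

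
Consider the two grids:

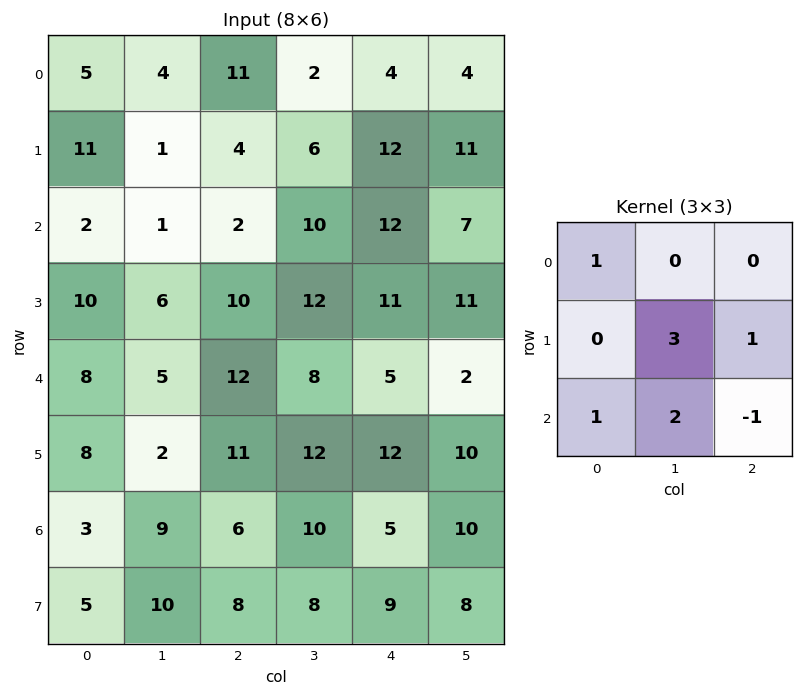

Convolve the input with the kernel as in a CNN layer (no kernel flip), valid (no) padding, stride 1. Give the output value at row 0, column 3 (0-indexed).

76

The receptive field on the input at this output position is [2 4 4 / 6 12 11 / 10 12 7]. Elementwise product with the kernel and sum: 2·1 + 12·3 + 11·1 + 10·1 + 12·2 + 7·-1.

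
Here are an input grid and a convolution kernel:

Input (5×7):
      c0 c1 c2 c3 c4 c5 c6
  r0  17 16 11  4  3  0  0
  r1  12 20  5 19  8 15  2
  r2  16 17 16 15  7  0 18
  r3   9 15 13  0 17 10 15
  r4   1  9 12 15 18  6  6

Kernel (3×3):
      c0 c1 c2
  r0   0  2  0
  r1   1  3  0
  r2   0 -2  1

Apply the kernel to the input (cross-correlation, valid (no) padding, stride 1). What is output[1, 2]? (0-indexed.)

116

The receptive field on the input at this output position is [5 19 8 / 16 15 7 / 13 0 17]. Elementwise product with the kernel and sum: 19·2 + 16·1 + 15·3 + 0·-2 + 17·1.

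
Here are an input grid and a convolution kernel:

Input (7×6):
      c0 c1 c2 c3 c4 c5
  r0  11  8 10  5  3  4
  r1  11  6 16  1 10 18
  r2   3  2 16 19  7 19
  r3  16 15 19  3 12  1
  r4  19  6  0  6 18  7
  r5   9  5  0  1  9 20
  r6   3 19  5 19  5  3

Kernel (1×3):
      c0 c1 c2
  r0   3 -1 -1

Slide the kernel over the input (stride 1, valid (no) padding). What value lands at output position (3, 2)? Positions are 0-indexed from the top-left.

The receptive field on the input at this output position is [19 3 12]. Elementwise product with the kernel and sum: 19·3 + 3·-1 + 12·-1.

42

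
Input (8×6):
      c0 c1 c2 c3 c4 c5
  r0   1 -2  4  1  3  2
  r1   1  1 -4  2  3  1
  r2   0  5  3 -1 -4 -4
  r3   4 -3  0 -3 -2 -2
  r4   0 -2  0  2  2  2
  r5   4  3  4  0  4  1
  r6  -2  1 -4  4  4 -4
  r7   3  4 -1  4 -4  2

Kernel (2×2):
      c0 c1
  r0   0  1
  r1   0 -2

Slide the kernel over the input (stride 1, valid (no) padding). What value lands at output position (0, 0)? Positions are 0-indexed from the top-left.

-4

The receptive field on the input at this output position is [1 -2 / 1 1]. Elementwise product with the kernel and sum: -2·1 + 1·-2.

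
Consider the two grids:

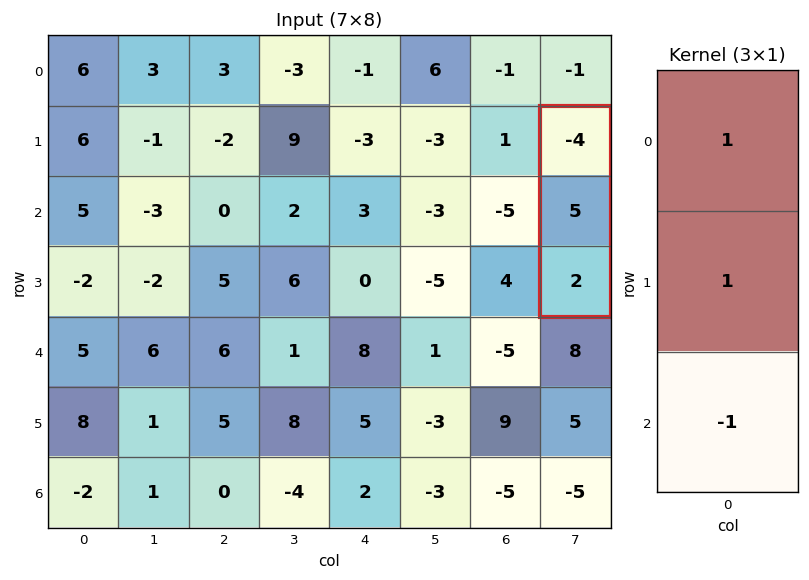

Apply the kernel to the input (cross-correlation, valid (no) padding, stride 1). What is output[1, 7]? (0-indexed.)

The receptive field on the input at this output position is [-4 / 5 / 2]. Elementwise product with the kernel and sum: -4·1 + 5·1 + 2·-1.

-1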